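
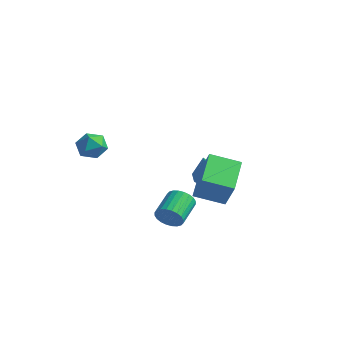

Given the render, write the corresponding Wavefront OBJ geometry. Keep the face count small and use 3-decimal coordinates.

v -1.966 -1.867 1.531
v -1.251 -1.56 1.529
v -1.689 -2.52 0.491
v -0.974 -2.213 0.489
v -1.179 -2.719 1.043
v -1.349 -2.316 1.686
v -1.591 -1.764 0.334
v -1.761 -1.361 0.977
v -1.019 -1.497 0.789
v -0.764 -2.087 1.227
v -2.176 -1.993 0.793
v -1.921 -2.583 1.231
v -0.106 4 -2.749
v 0.59 3.826 -2.967
v 0.206 3.32 -1.211
v 0.558 4.348 -2.73
v 0.137 4.666 -2.503
v -0.426 4.594 -2.42
v -0.802 4.174 -2.53
v -0.771 3.653 -2.767
v -0.35 3.335 -2.994
v 0.213 3.407 -3.077
v 1.787 0.888 -2.103
v 2.494 0.69 -0.772
v 0.864 2.411 -1.386
v 1.57 2.213 -0.055
v 2.91 1.787 -2.565
v 3.616 1.589 -1.234
v 1.986 3.31 -1.848
v 2.693 3.112 -0.517
v 2.472 -1.346 -2.261
v 2.674 -1.051 -2.839
v 2.251 0.182 -2.357
v 2.048 -0.114 -1.779
v 2.423 -1.114 -2.898
v 2 0.119 -2.416
v 2.179 -1.212 -2.861
v 1.756 0.021 -2.378
v 1.98 -1.331 -2.731
v 1.557 -0.098 -2.249
v 1.856 -1.452 -2.531
v 1.433 -0.219 -2.048
v 1.826 -1.557 -2.289
v 1.403 -0.324 -1.806
v 1.893 -1.63 -2.043
v 1.47 -0.397 -1.56
v 2.049 -1.66 -1.83
v 1.626 -0.427 -1.348
v 2.269 -1.642 -1.683
v 1.846 -0.409 -1.201
v 2.52 -1.579 -1.624
v 2.097 -0.346 -1.142
v 2.764 -1.481 -1.662
v 2.341 -0.248 -1.179
v 2.963 -1.362 -1.791
v 2.54 -0.129 -1.309
v 3.087 -1.241 -1.992
v 2.664 -0.008 -1.509
v 3.117 -1.136 -2.234
v 2.694 0.097 -1.751
v 3.05 -1.063 -2.48
v 2.627 0.17 -1.997
v 2.894 -1.033 -2.692
v 2.471 0.2 -2.21
f 1 12 6
f 1 6 2
f 1 2 8
f 1 8 11
f 1 11 12
f 2 6 10
f 6 12 5
f 12 11 3
f 11 8 7
f 8 2 9
f 4 10 5
f 4 5 3
f 4 3 7
f 4 7 9
f 4 9 10
f 5 10 6
f 3 5 12
f 7 3 11
f 9 7 8
f 10 9 2
f 14 13 16
f 14 16 15
f 16 13 17
f 16 17 15
f 17 13 18
f 17 18 15
f 18 13 19
f 18 19 15
f 19 13 20
f 19 20 15
f 20 13 21
f 20 21 15
f 21 13 22
f 21 22 15
f 22 13 14
f 22 14 15
f 24 26 23
f 27 24 23
f 23 26 25
f 25 27 23
f 24 30 26
f 28 24 27
f 28 30 24
f 26 30 25
f 29 27 25
f 25 30 29
f 29 28 27
f 30 28 29
f 32 31 35
f 32 35 33
f 33 35 36
f 33 36 34
f 35 31 37
f 35 37 36
f 36 37 38
f 36 38 34
f 37 31 39
f 37 39 38
f 38 39 40
f 38 40 34
f 39 31 41
f 39 41 40
f 40 41 42
f 40 42 34
f 41 31 43
f 41 43 42
f 42 43 44
f 42 44 34
f 43 31 45
f 43 45 44
f 44 45 46
f 44 46 34
f 45 31 47
f 45 47 46
f 46 47 48
f 46 48 34
f 47 31 49
f 47 49 48
f 48 49 50
f 48 50 34
f 49 31 51
f 49 51 50
f 50 51 52
f 50 52 34
f 51 31 53
f 51 53 52
f 52 53 54
f 52 54 34
f 53 31 55
f 53 55 54
f 54 55 56
f 54 56 34
f 55 31 57
f 55 57 56
f 56 57 58
f 56 58 34
f 57 31 59
f 57 59 58
f 58 59 60
f 58 60 34
f 59 31 61
f 59 61 60
f 60 61 62
f 60 62 34
f 61 31 63
f 61 63 62
f 62 63 64
f 62 64 34
f 63 31 32
f 63 32 64
f 64 32 33
f 64 33 34



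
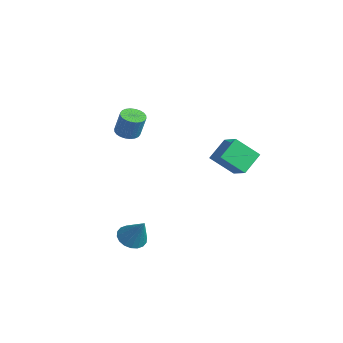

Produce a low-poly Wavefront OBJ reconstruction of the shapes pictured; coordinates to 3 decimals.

v -0.791 -1.192 2.476
v -0.137 -1.089 2.279
v 0.244 -0.925 3.626
v -0.409 -1.028 3.824
v -0.234 -0.838 2.275
v 0.148 -0.674 3.623
v -0.414 -0.64 2.303
v -0.033 -0.476 3.65
v -0.653 -0.527 2.356
v -0.271 -0.363 3.704
v -0.912 -0.514 2.428
v -0.531 -0.35 3.776
v -1.152 -0.605 2.507
v -0.771 -0.441 3.855
v -1.338 -0.786 2.582
v -0.957 -0.621 3.929
v -1.44 -1.028 2.64
v -1.059 -0.864 3.988
v -1.444 -1.295 2.674
v -1.063 -1.131 4.021
v -1.348 -1.546 2.677
v -0.966 -1.382 4.025
v -1.167 -1.744 2.65
v -0.786 -1.58 3.997
v -0.929 -1.857 2.596
v -0.547 -1.693 3.944
v -0.669 -1.87 2.524
v -0.288 -1.706 3.872
v -0.429 -1.779 2.445
v -0.048 -1.615 3.793
v -0.243 -1.599 2.371
v 0.138 -1.434 3.718
v -0.141 -1.356 2.312
v 0.24 -1.192 3.66
v 1.014 2.655 0.345
v 2.265 2.587 1.057
v 0.599 3.801 1.184
v 1.85 3.733 1.896
v 1.71 3.727 -0.776
v 2.961 3.659 -0.064
v 1.295 4.873 0.063
v 2.546 4.805 0.775
v 2.976 -2.943 -2.836
v 3.598 -2.641 -3.276
v 3.884 -2.697 -1.384
v 3.4 -2.344 -3.202
v 3.117 -2.166 -3.056
v 2.807 -2.141 -2.866
v 2.53 -2.275 -2.67
v 2.341 -2.542 -2.507
v 2.278 -2.888 -2.409
v 2.353 -3.244 -2.395
v 2.552 -3.542 -2.469
v 2.835 -3.72 -2.616
v 3.145 -3.745 -2.806
v 3.422 -3.611 -3.002
v 3.611 -3.344 -3.165
v 3.674 -2.998 -3.263
f 2 1 5
f 2 5 3
f 3 5 6
f 3 6 4
f 5 1 7
f 5 7 6
f 6 7 8
f 6 8 4
f 7 1 9
f 7 9 8
f 8 9 10
f 8 10 4
f 9 1 11
f 9 11 10
f 10 11 12
f 10 12 4
f 11 1 13
f 11 13 12
f 12 13 14
f 12 14 4
f 13 1 15
f 13 15 14
f 14 15 16
f 14 16 4
f 15 1 17
f 15 17 16
f 16 17 18
f 16 18 4
f 17 1 19
f 17 19 18
f 18 19 20
f 18 20 4
f 19 1 21
f 19 21 20
f 20 21 22
f 20 22 4
f 21 1 23
f 21 23 22
f 22 23 24
f 22 24 4
f 23 1 25
f 23 25 24
f 24 25 26
f 24 26 4
f 25 1 27
f 25 27 26
f 26 27 28
f 26 28 4
f 27 1 29
f 27 29 28
f 28 29 30
f 28 30 4
f 29 1 31
f 29 31 30
f 30 31 32
f 30 32 4
f 31 1 33
f 31 33 32
f 32 33 34
f 32 34 4
f 33 1 2
f 33 2 34
f 34 2 3
f 34 3 4
f 36 38 35
f 39 36 35
f 35 38 37
f 37 39 35
f 36 42 38
f 40 36 39
f 40 42 36
f 38 42 37
f 41 39 37
f 37 42 41
f 41 40 39
f 42 40 41
f 44 43 46
f 44 46 45
f 46 43 47
f 46 47 45
f 47 43 48
f 47 48 45
f 48 43 49
f 48 49 45
f 49 43 50
f 49 50 45
f 50 43 51
f 50 51 45
f 51 43 52
f 51 52 45
f 52 43 53
f 52 53 45
f 53 43 54
f 53 54 45
f 54 43 55
f 54 55 45
f 55 43 56
f 55 56 45
f 56 43 57
f 56 57 45
f 57 43 58
f 57 58 45
f 58 43 44
f 58 44 45



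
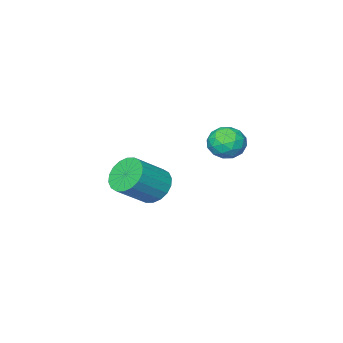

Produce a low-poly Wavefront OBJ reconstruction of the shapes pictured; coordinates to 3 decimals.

v -1.889 2.923 3.358
v -1.503 2.723 4.066
v -1.337 1.857 2.754
v -0.951 1.657 3.462
v -1.776 1.585 3.405
v -2.117 2.244 3.778
v -0.723 2.336 3.042
v -1.064 2.995 3.415
v -0.782 2.36 3.87
v -1.433 1.896 4.095
v -1.407 2.684 2.725
v -2.058 2.22 2.95
v -1.744 2.917 3.765
v -1.096 1.663 3.055
v -1.581 1.621 3.022
v -1.354 1.503 3.438
v -2.106 2.635 3.596
v -1.879 2.518 4.012
v -2.039 1.849 3.624
v -0.961 2.062 2.808
v -0.734 1.945 3.224
v -1.486 3.077 3.382
v -1.259 2.959 3.798
v -0.801 2.731 3.196
v -1.093 2.586 4.066
v -0.769 1.959 3.711
v -0.635 2.358 3.464
v -0.835 2.746 3.683
v -1.476 2.313 4.198
v -1.152 1.686 3.843
v -1.637 1.644 3.81
v -1.837 2.031 4.029
v -1.052 2.099 4.083
v -1.688 2.894 2.977
v -1.364 2.267 2.622
v -1.003 2.549 2.791
v -1.203 2.936 3.01
v -2.071 2.621 3.109
v -1.747 1.994 2.754
v -2.005 1.834 3.137
v -2.205 2.222 3.356
v -1.788 2.481 2.737
v -1.676 -2.515 -1.028
v -1.278 -3.145 -1.602
v 0.133 -3.254 -0.506
v -0.264 -2.625 0.068
v -1.135 -2.781 -1.75
v 0.276 -2.89 -0.654
v -1.099 -2.364 -1.755
v 0.312 -2.473 -0.659
v -1.177 -1.977 -1.616
v 0.234 -2.086 -0.52
v -1.354 -1.697 -1.36
v 0.057 -1.806 -0.265
v -1.594 -1.579 -1.039
v -0.183 -1.688 0.057
v -1.851 -1.646 -0.715
v -0.44 -1.756 0.38
v -2.073 -1.886 -0.454
v -0.662 -1.995 0.642
v -2.216 -2.25 -0.306
v -0.805 -2.359 0.79
v -2.252 -2.667 -0.301
v -0.841 -2.776 0.795
v -2.174 -3.054 -0.44
v -0.763 -3.163 0.656
v -1.997 -3.334 -0.695
v -0.586 -3.443 0.4
v -1.757 -3.452 -1.017
v -0.346 -3.561 0.079
v -1.5 -3.384 -1.34
v -0.089 -3.494 -0.245
f 1 38 17
f 38 12 41
f 17 41 6
f 38 41 17
f 1 17 13
f 17 6 18
f 13 18 2
f 17 18 13
f 1 13 22
f 13 2 23
f 22 23 8
f 13 23 22
f 1 22 34
f 22 8 37
f 34 37 11
f 22 37 34
f 1 34 38
f 34 11 42
f 38 42 12
f 34 42 38
f 2 18 29
f 18 6 32
f 29 32 10
f 18 32 29
f 6 41 19
f 41 12 40
f 19 40 5
f 41 40 19
f 12 42 39
f 42 11 35
f 39 35 3
f 42 35 39
f 11 37 36
f 37 8 24
f 36 24 7
f 37 24 36
f 8 23 28
f 23 2 25
f 28 25 9
f 23 25 28
f 4 30 16
f 30 10 31
f 16 31 5
f 30 31 16
f 4 16 14
f 16 5 15
f 14 15 3
f 16 15 14
f 4 14 21
f 14 3 20
f 21 20 7
f 14 20 21
f 4 21 26
f 21 7 27
f 26 27 9
f 21 27 26
f 4 26 30
f 26 9 33
f 30 33 10
f 26 33 30
f 5 31 19
f 31 10 32
f 19 32 6
f 31 32 19
f 3 15 39
f 15 5 40
f 39 40 12
f 15 40 39
f 7 20 36
f 20 3 35
f 36 35 11
f 20 35 36
f 9 27 28
f 27 7 24
f 28 24 8
f 27 24 28
f 10 33 29
f 33 9 25
f 29 25 2
f 33 25 29
f 44 43 47
f 44 47 45
f 45 47 48
f 45 48 46
f 47 43 49
f 47 49 48
f 48 49 50
f 48 50 46
f 49 43 51
f 49 51 50
f 50 51 52
f 50 52 46
f 51 43 53
f 51 53 52
f 52 53 54
f 52 54 46
f 53 43 55
f 53 55 54
f 54 55 56
f 54 56 46
f 55 43 57
f 55 57 56
f 56 57 58
f 56 58 46
f 57 43 59
f 57 59 58
f 58 59 60
f 58 60 46
f 59 43 61
f 59 61 60
f 60 61 62
f 60 62 46
f 61 43 63
f 61 63 62
f 62 63 64
f 62 64 46
f 63 43 65
f 63 65 64
f 64 65 66
f 64 66 46
f 65 43 67
f 65 67 66
f 66 67 68
f 66 68 46
f 67 43 69
f 67 69 68
f 68 69 70
f 68 70 46
f 69 43 71
f 69 71 70
f 70 71 72
f 70 72 46
f 71 43 44
f 71 44 72
f 72 44 45
f 72 45 46



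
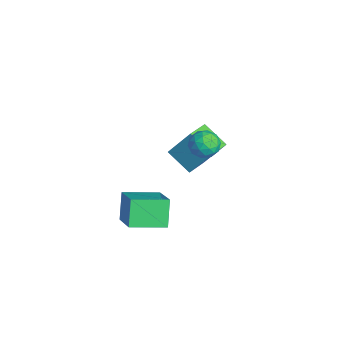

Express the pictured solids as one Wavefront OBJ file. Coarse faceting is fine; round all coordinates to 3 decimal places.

v 2.245 1.673 2.439
v 2.858 1.859 1.944
v 2.722 0.461 2.576
v 3.335 0.647 2.081
v 3.292 0.983 2.816
v 2.997 1.732 2.732
v 2.583 0.588 1.788
v 2.288 1.337 1.704
v 3.067 1.188 1.542
v 3.506 1.432 2.178
v 2.074 0.888 2.342
v 2.513 1.132 2.978
v 2.51 1.873 2.18
v 3.07 0.447 2.34
v 3.045 0.645 2.772
v 3.406 0.754 2.482
v 2.591 1.798 2.643
v 2.952 1.907 2.352
v 3.207 1.392 2.864
v 2.628 0.413 2.168
v 2.989 0.522 1.877
v 2.174 1.566 2.038
v 2.535 1.675 1.748
v 2.373 0.928 1.656
v 2.993 1.588 1.653
v 3.274 0.875 1.733
v 2.831 0.84 1.561
v 2.658 1.281 1.511
v 3.251 1.731 2.026
v 3.531 1.018 2.106
v 3.506 1.216 2.539
v 3.332 1.656 2.489
v 3.374 1.337 1.79
v 2.049 1.302 2.414
v 2.329 0.589 2.494
v 2.248 0.664 2.031
v 2.074 1.104 1.981
v 2.306 1.445 2.787
v 2.587 0.732 2.867
v 2.922 1.039 3.009
v 2.749 1.48 2.959
v 2.206 0.983 2.73
v -0.026 -2.217 -3.365
v 1.694 -2.141 -2.289
v 0.109 -0.334 -3.714
v 1.829 -0.258 -2.638
v 0.811 -2.522 -4.682
v 2.531 -2.446 -3.606
v 0.946 -0.639 -5.031
v 2.666 -0.563 -3.955
v -0.562 2.037 -2.486
v -1.652 1.227 -1.678
v -0.126 3.061 -0.872
v -1.216 2.251 -0.064
v 0.416 1.069 -2.136
v -0.674 0.259 -1.328
v 0.852 2.093 -0.522
v -0.238 1.283 0.286
f 1 38 17
f 38 12 41
f 17 41 6
f 38 41 17
f 1 17 13
f 17 6 18
f 13 18 2
f 17 18 13
f 1 13 22
f 13 2 23
f 22 23 8
f 13 23 22
f 1 22 34
f 22 8 37
f 34 37 11
f 22 37 34
f 1 34 38
f 34 11 42
f 38 42 12
f 34 42 38
f 2 18 29
f 18 6 32
f 29 32 10
f 18 32 29
f 6 41 19
f 41 12 40
f 19 40 5
f 41 40 19
f 12 42 39
f 42 11 35
f 39 35 3
f 42 35 39
f 11 37 36
f 37 8 24
f 36 24 7
f 37 24 36
f 8 23 28
f 23 2 25
f 28 25 9
f 23 25 28
f 4 30 16
f 30 10 31
f 16 31 5
f 30 31 16
f 4 16 14
f 16 5 15
f 14 15 3
f 16 15 14
f 4 14 21
f 14 3 20
f 21 20 7
f 14 20 21
f 4 21 26
f 21 7 27
f 26 27 9
f 21 27 26
f 4 26 30
f 26 9 33
f 30 33 10
f 26 33 30
f 5 31 19
f 31 10 32
f 19 32 6
f 31 32 19
f 3 15 39
f 15 5 40
f 39 40 12
f 15 40 39
f 7 20 36
f 20 3 35
f 36 35 11
f 20 35 36
f 9 27 28
f 27 7 24
f 28 24 8
f 27 24 28
f 10 33 29
f 33 9 25
f 29 25 2
f 33 25 29
f 44 46 43
f 47 44 43
f 43 46 45
f 45 47 43
f 44 50 46
f 48 44 47
f 48 50 44
f 46 50 45
f 49 47 45
f 45 50 49
f 49 48 47
f 50 48 49
f 52 54 51
f 55 52 51
f 51 54 53
f 53 55 51
f 52 58 54
f 56 52 55
f 56 58 52
f 54 58 53
f 57 55 53
f 53 58 57
f 57 56 55
f 58 56 57



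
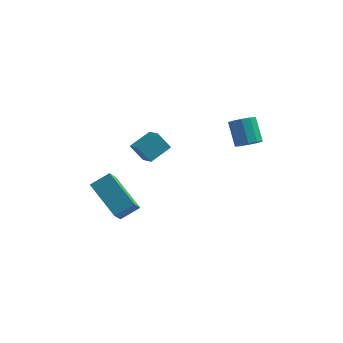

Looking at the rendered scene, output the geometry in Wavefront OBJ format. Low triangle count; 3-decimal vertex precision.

v -2.291 1.171 0.154
v -2.946 1.297 0.965
v -1.497 2.022 0.663
v -2.152 2.148 1.473
v -1.728 0.292 0.747
v -2.383 0.418 1.557
v -0.934 1.143 1.255
v -1.589 1.269 2.066
v -4.248 -0.382 -1.007
v -4.364 -1.147 -0.17
v -3.409 0.104 -0.447
v -3.525 -0.661 0.391
v -2.815 -1.699 -2.011
v -2.931 -2.464 -1.173
v -1.976 -1.213 -1.45
v -2.092 -1.978 -0.613
v 2.806 0.723 2.302
v 3.229 0.409 2.748
v 2.777 1.244 3.764
v 2.354 1.557 3.318
v 3.44 0.736 2.574
v 2.988 1.571 3.589
v 3.409 1.057 2.296
v 2.957 1.892 3.311
v 3.148 1.251 2.02
v 2.696 2.086 3.035
v 2.756 1.243 1.852
v 2.304 2.078 2.867
v 2.383 1.036 1.856
v 1.931 1.871 2.872
v 2.172 0.709 2.031
v 1.72 1.544 3.046
v 2.203 0.388 2.309
v 1.751 1.223 3.324
v 2.464 0.194 2.585
v 2.012 1.029 3.6
v 2.856 0.202 2.753
v 2.404 1.037 3.768
f 2 4 1
f 5 2 1
f 1 4 3
f 3 5 1
f 2 8 4
f 6 2 5
f 6 8 2
f 4 8 3
f 7 5 3
f 3 8 7
f 7 6 5
f 8 6 7
f 10 12 9
f 13 10 9
f 9 12 11
f 11 13 9
f 10 16 12
f 14 10 13
f 14 16 10
f 12 16 11
f 15 13 11
f 11 16 15
f 15 14 13
f 16 14 15
f 18 17 21
f 18 21 19
f 19 21 22
f 19 22 20
f 21 17 23
f 21 23 22
f 22 23 24
f 22 24 20
f 23 17 25
f 23 25 24
f 24 25 26
f 24 26 20
f 25 17 27
f 25 27 26
f 26 27 28
f 26 28 20
f 27 17 29
f 27 29 28
f 28 29 30
f 28 30 20
f 29 17 31
f 29 31 30
f 30 31 32
f 30 32 20
f 31 17 33
f 31 33 32
f 32 33 34
f 32 34 20
f 33 17 35
f 33 35 34
f 34 35 36
f 34 36 20
f 35 17 37
f 35 37 36
f 36 37 38
f 36 38 20
f 37 17 18
f 37 18 38
f 38 18 19
f 38 19 20



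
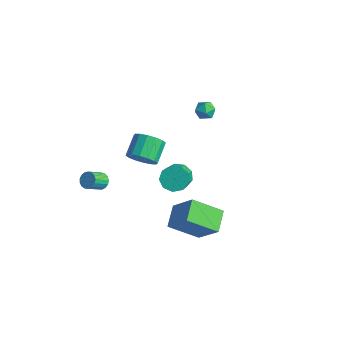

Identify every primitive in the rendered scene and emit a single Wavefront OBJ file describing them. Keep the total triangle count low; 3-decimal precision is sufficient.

v 1.325 -0.557 -0.54
v 1.646 -0.955 -1.182
v 2.676 -2.06 0.019
v 2.355 -1.663 0.66
v 1.966 -0.514 -1.05
v 2.996 -1.619 0.151
v 1.986 -0.093 -0.68
v 3.016 -1.198 0.521
v 1.697 0.111 -0.245
v 2.727 -0.994 0.956
v 1.234 0.002 0.052
v 2.264 -1.103 1.253
v 0.813 -0.369 0.072
v 1.843 -1.474 1.273
v 0.632 -0.828 -0.195
v 1.662 -1.933 1.006
v 0.775 -1.16 -0.624
v 1.806 -2.265 0.577
v 1.176 -1.21 -1.013
v 2.206 -2.316 0.188
v -3.93 -1.783 -4.037
v -3.369 -1.709 -3.968
v -3.329 -2.662 -3.273
v -3.89 -2.737 -3.343
v -3.48 -1.565 -3.764
v -3.439 -2.518 -3.07
v -3.694 -1.471 -3.623
v -3.653 -2.425 -2.928
v -3.962 -1.449 -3.577
v -3.921 -2.402 -2.882
v -4.223 -1.503 -3.636
v -4.182 -2.457 -2.941
v -4.416 -1.622 -3.787
v -4.376 -2.575 -3.093
v -4.499 -1.777 -3.996
v -4.458 -2.73 -3.301
v -4.451 -1.934 -4.214
v -4.41 -2.887 -3.519
v -4.284 -2.057 -4.391
v -4.243 -3.01 -3.697
v -4.036 -2.116 -4.488
v -3.995 -3.069 -3.793
v -3.764 -2.1 -4.481
v -3.723 -3.053 -3.787
v -3.53 -2.011 -4.373
v -3.489 -2.964 -3.678
v -3.387 -1.87 -4.188
v -3.347 -2.823 -3.493
v -1.32 3.587 1.282
v -1.009 3.759 1.854
v -0.691 2.701 1.206
v -0.38 2.873 1.778
v -1.022 2.672 1.791
v -1.411 3.219 1.838
v -0.289 3.241 1.222
v -0.678 3.788 1.269
v -0.372 3.545 1.817
v -0.825 3.193 2.168
v -0.875 3.267 0.892
v -1.328 2.915 1.243
v -0.299 -1.737 0.492
v 0.364 -1.839 1.107
v -0.199 -0.805 1.884
v -0.861 -0.703 1.268
v 0.529 -1.52 0.802
v -0.034 -0.486 1.579
v 0.472 -1.259 0.414
v -0.09 -0.226 1.191
v 0.209 -1.127 0.047
v -0.354 -0.093 0.823
v -0.19 -1.157 -0.201
v -0.753 -0.123 0.575
v -0.619 -1.343 -0.264
v -1.181 -0.309 0.513
v -0.961 -1.635 -0.124
v -1.524 -0.601 0.653
v -1.126 -1.954 0.181
v -1.689 -0.92 0.958
v -1.07 -2.214 0.569
v -1.632 -1.181 1.346
v -0.806 -2.347 0.937
v -1.369 -1.313 1.713
v -0.407 -2.317 1.185
v -0.97 -1.283 1.961
v 0.021 -2.131 1.247
v -0.541 -1.097 2.024
v 1.541 -1.079 -2.67
v 2.892 -0.873 -1.237
v 2.525 0.295 -3.795
v 3.875 0.501 -2.361
v 2.325 -2.121 -3.259
v 3.675 -1.915 -1.825
v 3.308 -0.747 -4.383
v 4.659 -0.541 -2.95
f 2 1 5
f 2 5 3
f 3 5 6
f 3 6 4
f 5 1 7
f 5 7 6
f 6 7 8
f 6 8 4
f 7 1 9
f 7 9 8
f 8 9 10
f 8 10 4
f 9 1 11
f 9 11 10
f 10 11 12
f 10 12 4
f 11 1 13
f 11 13 12
f 12 13 14
f 12 14 4
f 13 1 15
f 13 15 14
f 14 15 16
f 14 16 4
f 15 1 17
f 15 17 16
f 16 17 18
f 16 18 4
f 17 1 19
f 17 19 18
f 18 19 20
f 18 20 4
f 19 1 2
f 19 2 20
f 20 2 3
f 20 3 4
f 22 21 25
f 22 25 23
f 23 25 26
f 23 26 24
f 25 21 27
f 25 27 26
f 26 27 28
f 26 28 24
f 27 21 29
f 27 29 28
f 28 29 30
f 28 30 24
f 29 21 31
f 29 31 30
f 30 31 32
f 30 32 24
f 31 21 33
f 31 33 32
f 32 33 34
f 32 34 24
f 33 21 35
f 33 35 34
f 34 35 36
f 34 36 24
f 35 21 37
f 35 37 36
f 36 37 38
f 36 38 24
f 37 21 39
f 37 39 38
f 38 39 40
f 38 40 24
f 39 21 41
f 39 41 40
f 40 41 42
f 40 42 24
f 41 21 43
f 41 43 42
f 42 43 44
f 42 44 24
f 43 21 45
f 43 45 44
f 44 45 46
f 44 46 24
f 45 21 47
f 45 47 46
f 46 47 48
f 46 48 24
f 47 21 22
f 47 22 48
f 48 22 23
f 48 23 24
f 49 60 54
f 49 54 50
f 49 50 56
f 49 56 59
f 49 59 60
f 50 54 58
f 54 60 53
f 60 59 51
f 59 56 55
f 56 50 57
f 52 58 53
f 52 53 51
f 52 51 55
f 52 55 57
f 52 57 58
f 53 58 54
f 51 53 60
f 55 51 59
f 57 55 56
f 58 57 50
f 62 61 65
f 62 65 63
f 63 65 66
f 63 66 64
f 65 61 67
f 65 67 66
f 66 67 68
f 66 68 64
f 67 61 69
f 67 69 68
f 68 69 70
f 68 70 64
f 69 61 71
f 69 71 70
f 70 71 72
f 70 72 64
f 71 61 73
f 71 73 72
f 72 73 74
f 72 74 64
f 73 61 75
f 73 75 74
f 74 75 76
f 74 76 64
f 75 61 77
f 75 77 76
f 76 77 78
f 76 78 64
f 77 61 79
f 77 79 78
f 78 79 80
f 78 80 64
f 79 61 81
f 79 81 80
f 80 81 82
f 80 82 64
f 81 61 83
f 81 83 82
f 82 83 84
f 82 84 64
f 83 61 85
f 83 85 84
f 84 85 86
f 84 86 64
f 85 61 62
f 85 62 86
f 86 62 63
f 86 63 64
f 88 90 87
f 91 88 87
f 87 90 89
f 89 91 87
f 88 94 90
f 92 88 91
f 92 94 88
f 90 94 89
f 93 91 89
f 89 94 93
f 93 92 91
f 94 92 93



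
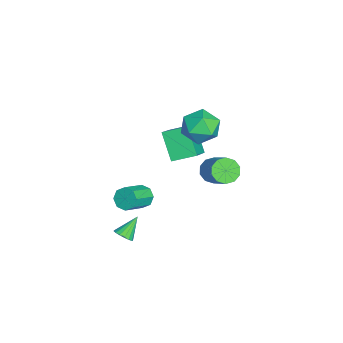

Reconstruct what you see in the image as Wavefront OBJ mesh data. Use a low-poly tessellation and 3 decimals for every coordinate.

v -1.852 0.544 2.057
v -0.797 0.856 1.607
v -1.023 -0.916 2.993
v 0.032 -0.604 2.543
v -0.5 0.091 3.346
v -1.013 0.994 2.767
v -0.807 -1.054 1.833
v -1.32 -0.151 1.254
v -0.151 -0.132 1.469
v 0.038 0.576 2.404
v -1.858 -0.636 2.196
v -1.669 0.072 3.131
v 2.368 0.732 1.516
v 2.666 1.172 0.932
v 3.969 1.788 2.059
v 3.672 1.348 2.644
v 2.334 1.441 1.169
v 3.638 2.056 2.296
v 2.015 1.439 1.538
v 3.319 2.054 2.666
v 1.831 1.167 1.9
v 3.135 1.782 3.027
v 1.852 0.729 2.115
v 3.156 1.344 3.242
v 2.071 0.292 2.101
v 3.374 0.908 3.228
v 2.402 0.024 1.864
v 3.706 0.639 2.991
v 2.721 0.026 1.494
v 4.025 0.641 2.622
v 2.905 0.298 1.133
v 4.209 0.913 2.26
v 2.884 0.736 0.918
v 4.188 1.351 2.045
v 3.231 -3.907 -3.262
v 3.727 -3.819 -2.956
v 2.509 -3.193 -2.298
v 3.715 -3.597 -3.13
v 3.591 -3.445 -3.334
v 3.385 -3.4 -3.521
v 3.144 -3.47 -3.65
v 2.922 -3.641 -3.689
v 2.771 -3.872 -3.631
v 2.726 -4.112 -3.488
v 2.796 -4.304 -3.294
v 2.965 -4.405 -3.092
v 3.196 -4.393 -2.929
v 3.434 -4.268 -2.843
v 3.626 -4.061 -2.852
v -0.992 -3.148 -3.75
v -0.556 -3.116 -4.347
v 0.629 -3.96 -3.526
v 0.192 -3.992 -2.93
v -0.482 -2.674 -4
v 0.703 -3.518 -3.179
v -0.707 -2.51 -3.507
v 0.478 -3.354 -2.686
v -1.099 -2.72 -3.156
v 0.086 -3.564 -2.336
v -1.429 -3.18 -3.154
v -0.244 -4.024 -2.333
v -1.503 -3.622 -3.501
v -0.318 -4.466 -2.68
v -1.278 -3.786 -3.994
v -0.093 -4.63 -3.173
v -0.886 -3.576 -4.344
v 0.299 -4.42 -3.524
v -3.446 -1.229 -2.534
v -4.595 -1.789 -1.061
v -3.497 0.157 -2.046
v -4.646 -0.403 -0.573
v -1.694 -1.597 -1.307
v -2.843 -2.157 0.166
v -1.745 -0.211 -0.819
v -2.894 -0.771 0.654
f 1 12 6
f 1 6 2
f 1 2 8
f 1 8 11
f 1 11 12
f 2 6 10
f 6 12 5
f 12 11 3
f 11 8 7
f 8 2 9
f 4 10 5
f 4 5 3
f 4 3 7
f 4 7 9
f 4 9 10
f 5 10 6
f 3 5 12
f 7 3 11
f 9 7 8
f 10 9 2
f 14 13 17
f 14 17 15
f 15 17 18
f 15 18 16
f 17 13 19
f 17 19 18
f 18 19 20
f 18 20 16
f 19 13 21
f 19 21 20
f 20 21 22
f 20 22 16
f 21 13 23
f 21 23 22
f 22 23 24
f 22 24 16
f 23 13 25
f 23 25 24
f 24 25 26
f 24 26 16
f 25 13 27
f 25 27 26
f 26 27 28
f 26 28 16
f 27 13 29
f 27 29 28
f 28 29 30
f 28 30 16
f 29 13 31
f 29 31 30
f 30 31 32
f 30 32 16
f 31 13 33
f 31 33 32
f 32 33 34
f 32 34 16
f 33 13 14
f 33 14 34
f 34 14 15
f 34 15 16
f 36 35 38
f 36 38 37
f 38 35 39
f 38 39 37
f 39 35 40
f 39 40 37
f 40 35 41
f 40 41 37
f 41 35 42
f 41 42 37
f 42 35 43
f 42 43 37
f 43 35 44
f 43 44 37
f 44 35 45
f 44 45 37
f 45 35 46
f 45 46 37
f 46 35 47
f 46 47 37
f 47 35 48
f 47 48 37
f 48 35 49
f 48 49 37
f 49 35 36
f 49 36 37
f 51 50 54
f 51 54 52
f 52 54 55
f 52 55 53
f 54 50 56
f 54 56 55
f 55 56 57
f 55 57 53
f 56 50 58
f 56 58 57
f 57 58 59
f 57 59 53
f 58 50 60
f 58 60 59
f 59 60 61
f 59 61 53
f 60 50 62
f 60 62 61
f 61 62 63
f 61 63 53
f 62 50 64
f 62 64 63
f 63 64 65
f 63 65 53
f 64 50 66
f 64 66 65
f 65 66 67
f 65 67 53
f 66 50 51
f 66 51 67
f 67 51 52
f 67 52 53
f 69 71 68
f 72 69 68
f 68 71 70
f 70 72 68
f 69 75 71
f 73 69 72
f 73 75 69
f 71 75 70
f 74 72 70
f 70 75 74
f 74 73 72
f 75 73 74



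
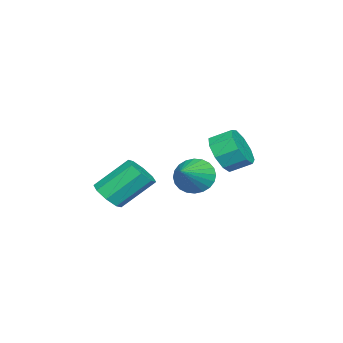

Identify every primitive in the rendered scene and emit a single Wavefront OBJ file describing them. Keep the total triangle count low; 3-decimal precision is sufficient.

v -0.973 2.61 0.94
v -0.284 2.385 1.658
v -0.519 3.325 2.178
v -1.207 3.55 1.46
v 0.018 2.745 1.143
v -0.217 3.685 1.662
v -0.144 3.042 0.532
v -0.378 3.982 1.052
v -0.693 3.136 0.113
v -0.928 4.077 0.632
v -1.373 2.985 0.08
v -1.608 3.926 0.6
v -1.866 2.658 0.45
v -2.101 3.598 0.97
v -1.941 2.308 1.05
v -2.175 3.249 1.569
v -1.563 2.099 1.598
v -1.797 3.04 2.117
v -0.908 2.13 1.838
v -1.143 3.07 2.358
v -0.775 -2.438 -2.142
v -0.272 -1.815 -2.454
v -1.022 -0.498 -1.029
v -1.525 -1.122 -0.718
v -0.861 -1.833 -2.747
v -1.611 -0.516 -1.322
v -1.4 -2.206 -2.686
v -2.15 -0.889 -1.261
v -1.573 -2.715 -2.306
v -2.322 -1.398 -0.881
v -1.278 -3.062 -1.831
v -2.028 -1.745 -0.406
v -0.689 -3.044 -1.538
v -1.439 -1.727 -0.113
v -0.15 -2.671 -1.599
v -0.9 -1.354 -0.174
v 0.022 -2.162 -1.979
v -0.727 -0.845 -0.554
v -2.254 1.005 -0.993
v -1.798 1.192 -1.839
v -0.666 0.955 -0.147
v -1.857 1.546 -1.707
v -1.977 1.817 -1.466
v -2.14 1.965 -1.152
v -2.319 1.966 -0.815
v -2.489 1.821 -0.504
v -2.623 1.552 -0.268
v -2.701 1.199 -0.142
v -2.711 0.817 -0.146
v -2.651 0.463 -0.279
v -2.531 0.192 -0.52
v -2.369 0.044 -0.833
v -2.189 0.043 -1.171
v -2.019 0.188 -1.481
v -1.885 0.457 -1.717
v -1.808 0.81 -1.843
f 2 1 5
f 2 5 3
f 3 5 6
f 3 6 4
f 5 1 7
f 5 7 6
f 6 7 8
f 6 8 4
f 7 1 9
f 7 9 8
f 8 9 10
f 8 10 4
f 9 1 11
f 9 11 10
f 10 11 12
f 10 12 4
f 11 1 13
f 11 13 12
f 12 13 14
f 12 14 4
f 13 1 15
f 13 15 14
f 14 15 16
f 14 16 4
f 15 1 17
f 15 17 16
f 16 17 18
f 16 18 4
f 17 1 19
f 17 19 18
f 18 19 20
f 18 20 4
f 19 1 2
f 19 2 20
f 20 2 3
f 20 3 4
f 22 21 25
f 22 25 23
f 23 25 26
f 23 26 24
f 25 21 27
f 25 27 26
f 26 27 28
f 26 28 24
f 27 21 29
f 27 29 28
f 28 29 30
f 28 30 24
f 29 21 31
f 29 31 30
f 30 31 32
f 30 32 24
f 31 21 33
f 31 33 32
f 32 33 34
f 32 34 24
f 33 21 35
f 33 35 34
f 34 35 36
f 34 36 24
f 35 21 37
f 35 37 36
f 36 37 38
f 36 38 24
f 37 21 22
f 37 22 38
f 38 22 23
f 38 23 24
f 40 39 42
f 40 42 41
f 42 39 43
f 42 43 41
f 43 39 44
f 43 44 41
f 44 39 45
f 44 45 41
f 45 39 46
f 45 46 41
f 46 39 47
f 46 47 41
f 47 39 48
f 47 48 41
f 48 39 49
f 48 49 41
f 49 39 50
f 49 50 41
f 50 39 51
f 50 51 41
f 51 39 52
f 51 52 41
f 52 39 53
f 52 53 41
f 53 39 54
f 53 54 41
f 54 39 55
f 54 55 41
f 55 39 56
f 55 56 41
f 56 39 40
f 56 40 41



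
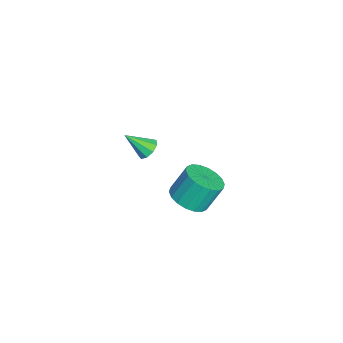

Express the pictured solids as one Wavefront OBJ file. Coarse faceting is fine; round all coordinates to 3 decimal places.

v -3.646 -1.145 -4.654
v -2.611 -0.887 -4.577
v -2.918 -0.077 -3.149
v -3.954 -0.335 -3.226
v -2.793 -0.522 -4.823
v -3.1 0.287 -3.395
v -3.144 -0.281 -5.036
v -3.451 0.529 -3.608
v -3.594 -0.21 -5.173
v -3.902 0.599 -3.745
v -4.055 -0.325 -5.207
v -4.363 0.485 -3.779
v -4.435 -0.602 -5.132
v -4.743 0.207 -3.704
v -4.659 -0.987 -4.962
v -4.966 -0.177 -3.534
v -4.682 -1.403 -4.731
v -4.989 -0.593 -3.303
v -4.5 -1.767 -4.485
v -4.807 -0.958 -3.057
v -4.149 -2.009 -4.272
v -4.456 -1.199 -2.844
v -3.698 -2.079 -4.135
v -4.006 -1.27 -2.707
v -3.237 -1.965 -4.101
v -3.545 -1.155 -2.673
v -2.857 -1.687 -4.176
v -3.165 -0.878 -2.748
v -2.634 -1.303 -4.346
v -2.941 -0.493 -2.918
v -1.39 -3.023 1.675
v -0.935 -3.324 1.379
v -1.43 -4.077 2.685
v -0.771 -3.057 1.665
v -0.896 -2.774 1.955
v -1.252 -2.608 2.114
v -1.672 -2.636 2.068
v -1.961 -2.845 1.838
v -1.982 -3.138 1.532
v -1.726 -3.377 1.293
v -1.312 -3.45 1.232
f 2 1 5
f 2 5 3
f 3 5 6
f 3 6 4
f 5 1 7
f 5 7 6
f 6 7 8
f 6 8 4
f 7 1 9
f 7 9 8
f 8 9 10
f 8 10 4
f 9 1 11
f 9 11 10
f 10 11 12
f 10 12 4
f 11 1 13
f 11 13 12
f 12 13 14
f 12 14 4
f 13 1 15
f 13 15 14
f 14 15 16
f 14 16 4
f 15 1 17
f 15 17 16
f 16 17 18
f 16 18 4
f 17 1 19
f 17 19 18
f 18 19 20
f 18 20 4
f 19 1 21
f 19 21 20
f 20 21 22
f 20 22 4
f 21 1 23
f 21 23 22
f 22 23 24
f 22 24 4
f 23 1 25
f 23 25 24
f 24 25 26
f 24 26 4
f 25 1 27
f 25 27 26
f 26 27 28
f 26 28 4
f 27 1 29
f 27 29 28
f 28 29 30
f 28 30 4
f 29 1 2
f 29 2 30
f 30 2 3
f 30 3 4
f 32 31 34
f 32 34 33
f 34 31 35
f 34 35 33
f 35 31 36
f 35 36 33
f 36 31 37
f 36 37 33
f 37 31 38
f 37 38 33
f 38 31 39
f 38 39 33
f 39 31 40
f 39 40 33
f 40 31 41
f 40 41 33
f 41 31 32
f 41 32 33



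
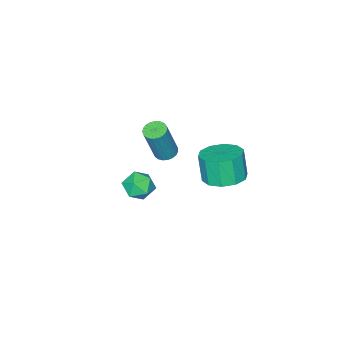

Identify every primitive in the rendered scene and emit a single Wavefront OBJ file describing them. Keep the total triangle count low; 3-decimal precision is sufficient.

v -3.578 -1.339 0.12
v -3.159 -1.093 -0.032
v -2.522 -1.075 1.747
v -2.942 -1.321 1.9
v -3.29 -0.932 0.013
v -2.653 -0.915 1.792
v -3.471 -0.842 0.077
v -2.834 -0.825 1.856
v -3.67 -0.838 0.148
v -3.034 -0.82 1.928
v -3.854 -0.92 0.215
v -3.217 -0.903 1.994
v -3.99 -1.075 0.265
v -3.353 -1.057 2.044
v -4.055 -1.275 0.29
v -3.418 -1.258 2.07
v -4.037 -1.487 0.286
v -3.401 -1.469 2.065
v -3.941 -1.672 0.253
v -3.304 -1.655 2.033
v -3.781 -1.8 0.197
v -3.144 -1.783 1.977
v -3.586 -1.849 0.128
v -2.95 -1.831 1.908
v -3.39 -1.809 0.058
v -2.754 -1.791 1.837
v -3.227 -1.688 -0.002
v -2.59 -1.67 1.777
v -3.124 -1.506 -0.041
v -2.488 -1.489 1.739
v -3.1 -1.296 -0.051
v -2.463 -1.278 1.728
v 0.268 1.715 2.82
v 0.713 2 2.354
v 0.327 0.72 2.266
v 0.772 1.005 1.8
v 0.979 0.897 2.465
v 0.943 1.512 2.807
v 0.097 1.208 1.813
v 0.061 1.823 2.155
v 0.608 1.687 1.732
v 1.153 1.495 2.135
v -0.113 1.225 2.485
v 0.432 1.033 2.888
v -1.607 3.787 3.008
v -0.74 3.794 3.088
v -0.847 3.48 4.272
v -1.713 3.473 4.192
v -0.922 4.287 3.202
v -1.028 3.973 4.387
v -1.365 4.589 3.243
v -1.471 4.275 4.427
v -1.9 4.585 3.193
v -2.007 4.27 4.378
v -2.323 4.276 3.073
v -2.43 3.961 4.257
v -2.473 3.78 2.928
v -2.58 3.466 4.112
v -2.292 3.287 2.813
v -2.398 2.973 3.998
v -1.849 2.985 2.773
v -1.955 2.671 3.957
v -1.313 2.99 2.822
v -1.42 2.675 4.007
v -0.89 3.299 2.943
v -0.997 2.984 4.127
f 2 1 5
f 2 5 3
f 3 5 6
f 3 6 4
f 5 1 7
f 5 7 6
f 6 7 8
f 6 8 4
f 7 1 9
f 7 9 8
f 8 9 10
f 8 10 4
f 9 1 11
f 9 11 10
f 10 11 12
f 10 12 4
f 11 1 13
f 11 13 12
f 12 13 14
f 12 14 4
f 13 1 15
f 13 15 14
f 14 15 16
f 14 16 4
f 15 1 17
f 15 17 16
f 16 17 18
f 16 18 4
f 17 1 19
f 17 19 18
f 18 19 20
f 18 20 4
f 19 1 21
f 19 21 20
f 20 21 22
f 20 22 4
f 21 1 23
f 21 23 22
f 22 23 24
f 22 24 4
f 23 1 25
f 23 25 24
f 24 25 26
f 24 26 4
f 25 1 27
f 25 27 26
f 26 27 28
f 26 28 4
f 27 1 29
f 27 29 28
f 28 29 30
f 28 30 4
f 29 1 31
f 29 31 30
f 30 31 32
f 30 32 4
f 31 1 2
f 31 2 32
f 32 2 3
f 32 3 4
f 33 44 38
f 33 38 34
f 33 34 40
f 33 40 43
f 33 43 44
f 34 38 42
f 38 44 37
f 44 43 35
f 43 40 39
f 40 34 41
f 36 42 37
f 36 37 35
f 36 35 39
f 36 39 41
f 36 41 42
f 37 42 38
f 35 37 44
f 39 35 43
f 41 39 40
f 42 41 34
f 46 45 49
f 46 49 47
f 47 49 50
f 47 50 48
f 49 45 51
f 49 51 50
f 50 51 52
f 50 52 48
f 51 45 53
f 51 53 52
f 52 53 54
f 52 54 48
f 53 45 55
f 53 55 54
f 54 55 56
f 54 56 48
f 55 45 57
f 55 57 56
f 56 57 58
f 56 58 48
f 57 45 59
f 57 59 58
f 58 59 60
f 58 60 48
f 59 45 61
f 59 61 60
f 60 61 62
f 60 62 48
f 61 45 63
f 61 63 62
f 62 63 64
f 62 64 48
f 63 45 65
f 63 65 64
f 64 65 66
f 64 66 48
f 65 45 46
f 65 46 66
f 66 46 47
f 66 47 48



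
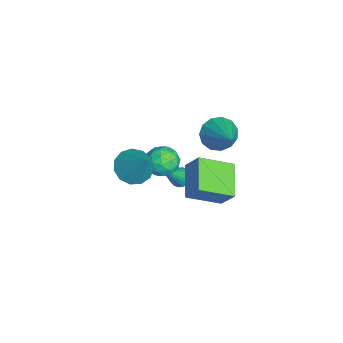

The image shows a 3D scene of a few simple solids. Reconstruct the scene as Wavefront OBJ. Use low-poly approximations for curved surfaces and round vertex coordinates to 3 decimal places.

v -4.519 -1.147 -2.821
v -4.059 -1.034 -3.06
v -3.461 -1.973 -1.179
v -4.102 -0.839 -2.934
v -4.228 -0.705 -2.785
v -4.411 -0.659 -2.644
v -4.615 -0.709 -2.538
v -4.8 -0.846 -2.487
v -4.93 -1.042 -2.503
v -4.978 -1.26 -2.581
v -4.935 -1.454 -2.707
v -4.81 -1.588 -2.856
v -4.627 -1.635 -2.997
v -4.422 -1.584 -3.103
v -4.237 -1.447 -3.154
v -4.107 -1.251 -3.138
v -1.993 0.412 2.926
v -1.52 0.503 2.214
v -0.387 0.888 4.054
v -1.713 0.937 2.305
v -1.995 1.206 2.594
v -2.277 1.222 2.988
v -2.468 0.981 3.363
v -2.509 0.559 3.598
v -2.386 0.091 3.621
v -2.138 -0.275 3.422
v -1.845 -0.423 3.066
v -1.598 -0.306 2.666
v -1.477 0.039 2.348
v -1.464 -1.306 1.474
v -0.692 -1.544 1.526
v -1.848 -2.436 2.014
v -1.076 -2.674 2.066
v -1.346 -2.069 2.532
v -1.109 -1.371 2.198
v -1.431 -2.609 1.342
v -1.194 -1.911 1.008
v -0.671 -2.349 1.445
v -0.619 -2.015 2.18
v -1.921 -1.965 1.36
v -1.869 -1.631 2.095
v -1.044 -1.326 1.452
v -1.496 -2.654 2.088
v -1.655 -2.299 2.361
v -1.201 -2.438 2.392
v -1.289 -1.224 1.848
v -0.836 -1.364 1.878
v -1.22 -1.672 2.47
v -1.704 -2.616 1.662
v -1.251 -2.756 1.692
v -1.339 -1.542 1.148
v -0.885 -1.681 1.179
v -1.32 -2.308 1.07
v -0.578 -1.939 1.435
v -0.804 -2.603 1.753
v -1.013 -2.565 1.327
v -0.873 -2.154 1.131
v -0.548 -1.742 1.868
v -0.773 -2.406 2.185
v -0.932 -2.051 2.459
v -0.793 -1.641 2.263
v -0.535 -2.216 1.82
v -1.767 -1.574 1.355
v -1.992 -2.238 1.672
v -1.747 -2.339 1.277
v -1.608 -1.929 1.081
v -1.736 -1.377 1.787
v -1.962 -2.041 2.105
v -1.667 -1.826 2.409
v -1.527 -1.415 2.213
v -2.005 -1.764 1.72
v -0.05 -1.042 0.454
v -1.636 -1.009 1.093
v -0.335 0.494 -0.334
v -1.921 0.528 0.305
v 0.341 -0.488 1.395
v -1.245 -0.454 2.034
v 0.056 1.049 0.607
v -1.53 1.082 1.246
v -0.246 -3.184 2.47
v 0.394 -3.769 2.269
v 0.706 -2.616 3.85
v 0.504 -3.347 2.02
v 0.376 -2.874 1.914
v 0.05 -2.5 1.984
v -0.37 -2.342 2.209
v -0.75 -2.452 2.517
v -0.971 -2.794 2.81
v -0.961 -3.26 2.995
v -0.724 -3.702 3.013
v -0.336 -3.979 2.859
v 0.081 -4.004 2.582
f 2 1 4
f 2 4 3
f 4 1 5
f 4 5 3
f 5 1 6
f 5 6 3
f 6 1 7
f 6 7 3
f 7 1 8
f 7 8 3
f 8 1 9
f 8 9 3
f 9 1 10
f 9 10 3
f 10 1 11
f 10 11 3
f 11 1 12
f 11 12 3
f 12 1 13
f 12 13 3
f 13 1 14
f 13 14 3
f 14 1 15
f 14 15 3
f 15 1 16
f 15 16 3
f 16 1 2
f 16 2 3
f 18 17 20
f 18 20 19
f 20 17 21
f 20 21 19
f 21 17 22
f 21 22 19
f 22 17 23
f 22 23 19
f 23 17 24
f 23 24 19
f 24 17 25
f 24 25 19
f 25 17 26
f 25 26 19
f 26 17 27
f 26 27 19
f 27 17 28
f 27 28 19
f 28 17 29
f 28 29 19
f 29 17 18
f 29 18 19
f 30 67 46
f 67 41 70
f 46 70 35
f 67 70 46
f 30 46 42
f 46 35 47
f 42 47 31
f 46 47 42
f 30 42 51
f 42 31 52
f 51 52 37
f 42 52 51
f 30 51 63
f 51 37 66
f 63 66 40
f 51 66 63
f 30 63 67
f 63 40 71
f 67 71 41
f 63 71 67
f 31 47 58
f 47 35 61
f 58 61 39
f 47 61 58
f 35 70 48
f 70 41 69
f 48 69 34
f 70 69 48
f 41 71 68
f 71 40 64
f 68 64 32
f 71 64 68
f 40 66 65
f 66 37 53
f 65 53 36
f 66 53 65
f 37 52 57
f 52 31 54
f 57 54 38
f 52 54 57
f 33 59 45
f 59 39 60
f 45 60 34
f 59 60 45
f 33 45 43
f 45 34 44
f 43 44 32
f 45 44 43
f 33 43 50
f 43 32 49
f 50 49 36
f 43 49 50
f 33 50 55
f 50 36 56
f 55 56 38
f 50 56 55
f 33 55 59
f 55 38 62
f 59 62 39
f 55 62 59
f 34 60 48
f 60 39 61
f 48 61 35
f 60 61 48
f 32 44 68
f 44 34 69
f 68 69 41
f 44 69 68
f 36 49 65
f 49 32 64
f 65 64 40
f 49 64 65
f 38 56 57
f 56 36 53
f 57 53 37
f 56 53 57
f 39 62 58
f 62 38 54
f 58 54 31
f 62 54 58
f 73 75 72
f 76 73 72
f 72 75 74
f 74 76 72
f 73 79 75
f 77 73 76
f 77 79 73
f 75 79 74
f 78 76 74
f 74 79 78
f 78 77 76
f 79 77 78
f 81 80 83
f 81 83 82
f 83 80 84
f 83 84 82
f 84 80 85
f 84 85 82
f 85 80 86
f 85 86 82
f 86 80 87
f 86 87 82
f 87 80 88
f 87 88 82
f 88 80 89
f 88 89 82
f 89 80 90
f 89 90 82
f 90 80 91
f 90 91 82
f 91 80 92
f 91 92 82
f 92 80 81
f 92 81 82



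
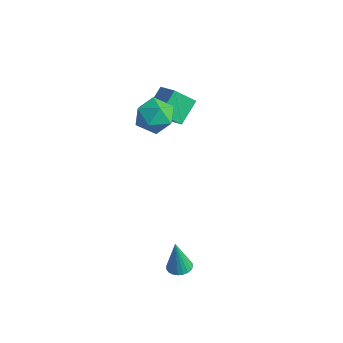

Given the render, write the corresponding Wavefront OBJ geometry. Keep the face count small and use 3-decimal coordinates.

v 2.887 -1.67 -4.559
v 3.496 -1.924 -4.546
v 2.773 -1.85 -2.681
v 3.546 -1.673 -4.519
v 3.495 -1.421 -4.498
v 3.352 -1.208 -4.487
v 3.138 -1.064 -4.486
v 2.886 -1.013 -4.496
v 2.634 -1.062 -4.516
v 2.42 -1.204 -4.543
v 2.278 -1.416 -4.572
v 2.228 -1.668 -4.599
v 2.279 -1.919 -4.62
v 2.422 -2.133 -4.631
v 2.636 -2.276 -4.632
v 2.888 -2.327 -4.622
v 3.14 -2.278 -4.602
v 3.353 -2.137 -4.575
v -4.053 1.608 1.053
v -4.413 2.817 2.037
v -3.466 2.532 0.132
v -3.825 3.741 1.117
v -2.675 1.439 1.763
v -3.034 2.648 2.748
v -2.087 2.363 0.843
v -2.447 3.572 1.827
v -1.493 1.256 2.037
v -0.787 0.682 2.733
v -2.933 0.298 2.707
v -2.227 -0.276 3.403
v -2.428 0.838 3.583
v -1.538 1.43 3.169
v -2.182 -0.45 2.271
v -1.292 0.142 1.857
v -1.213 -0.373 2.878
v -1.365 0.423 3.689
v -2.355 0.557 1.751
v -2.507 1.353 2.562
f 2 1 4
f 2 4 3
f 4 1 5
f 4 5 3
f 5 1 6
f 5 6 3
f 6 1 7
f 6 7 3
f 7 1 8
f 7 8 3
f 8 1 9
f 8 9 3
f 9 1 10
f 9 10 3
f 10 1 11
f 10 11 3
f 11 1 12
f 11 12 3
f 12 1 13
f 12 13 3
f 13 1 14
f 13 14 3
f 14 1 15
f 14 15 3
f 15 1 16
f 15 16 3
f 16 1 17
f 16 17 3
f 17 1 18
f 17 18 3
f 18 1 2
f 18 2 3
f 20 22 19
f 23 20 19
f 19 22 21
f 21 23 19
f 20 26 22
f 24 20 23
f 24 26 20
f 22 26 21
f 25 23 21
f 21 26 25
f 25 24 23
f 26 24 25
f 27 38 32
f 27 32 28
f 27 28 34
f 27 34 37
f 27 37 38
f 28 32 36
f 32 38 31
f 38 37 29
f 37 34 33
f 34 28 35
f 30 36 31
f 30 31 29
f 30 29 33
f 30 33 35
f 30 35 36
f 31 36 32
f 29 31 38
f 33 29 37
f 35 33 34
f 36 35 28



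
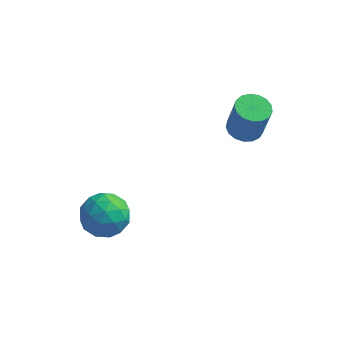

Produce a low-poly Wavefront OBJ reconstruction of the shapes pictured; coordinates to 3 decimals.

v 3.633 1.641 2.106
v 4.373 1.716 1.947
v 4.746 1.534 3.595
v 4.007 1.459 3.754
v 4.262 2.057 2.009
v 4.635 1.875 3.658
v 4.008 2.302 2.094
v 4.381 2.12 3.742
v 3.667 2.396 2.181
v 4.041 2.214 3.83
v 3.319 2.317 2.252
v 3.692 2.135 3.9
v 3.043 2.084 2.288
v 3.416 1.902 3.937
v 2.902 1.748 2.283
v 3.275 1.566 3.932
v 2.929 1.388 2.237
v 3.302 1.206 3.886
v 3.117 1.086 2.162
v 3.49 0.904 3.81
v 3.423 0.911 2.073
v 3.796 0.729 3.721
v 3.778 0.904 1.992
v 4.151 0.722 3.64
v 4.099 1.065 1.937
v 4.472 0.883 3.585
v 4.314 1.358 1.92
v 4.687 1.176 3.569
v -1.752 -2.693 -0.418
v -1.238 -2.213 0.392
v -0.382 -3.727 -0.672
v 0.132 -3.247 0.138
v -0.72 -3.868 0.335
v -1.567 -3.229 0.493
v -0.053 -2.711 -0.773
v -0.9 -2.072 -0.615
v -0.188 -2.224 0.173
v -0.601 -2.939 0.858
v -1.019 -3.001 -1.138
v -1.432 -3.716 -0.453
v -1.615 -2.362 0.01
v -0.005 -3.578 -0.29
v -0.506 -3.943 -0.173
v -0.204 -3.661 0.303
v -1.808 -2.959 0.069
v -1.507 -2.677 0.545
v -1.202 -3.65 0.512
v -0.113 -3.263 -0.825
v 0.188 -2.981 -0.349
v -1.416 -2.279 -0.583
v -1.114 -1.997 -0.107
v -0.418 -2.29 -0.792
v -0.696 -2.086 0.357
v 0.109 -2.694 0.207
v 0 -2.38 -0.328
v -0.497 -2.004 -0.236
v -0.939 -2.507 0.759
v -0.134 -3.115 0.61
v -0.634 -3.479 0.726
v -1.132 -3.104 0.819
v -0.322 -2.513 0.63
v -1.486 -2.825 -0.89
v -0.681 -3.433 -1.039
v -0.488 -2.836 -1.099
v -0.986 -2.461 -1.006
v -1.729 -3.246 -0.487
v -0.924 -3.854 -0.637
v -1.123 -3.936 -0.044
v -1.62 -3.56 0.048
v -1.298 -3.427 -0.91
f 2 1 5
f 2 5 3
f 3 5 6
f 3 6 4
f 5 1 7
f 5 7 6
f 6 7 8
f 6 8 4
f 7 1 9
f 7 9 8
f 8 9 10
f 8 10 4
f 9 1 11
f 9 11 10
f 10 11 12
f 10 12 4
f 11 1 13
f 11 13 12
f 12 13 14
f 12 14 4
f 13 1 15
f 13 15 14
f 14 15 16
f 14 16 4
f 15 1 17
f 15 17 16
f 16 17 18
f 16 18 4
f 17 1 19
f 17 19 18
f 18 19 20
f 18 20 4
f 19 1 21
f 19 21 20
f 20 21 22
f 20 22 4
f 21 1 23
f 21 23 22
f 22 23 24
f 22 24 4
f 23 1 25
f 23 25 24
f 24 25 26
f 24 26 4
f 25 1 27
f 25 27 26
f 26 27 28
f 26 28 4
f 27 1 2
f 27 2 28
f 28 2 3
f 28 3 4
f 29 66 45
f 66 40 69
f 45 69 34
f 66 69 45
f 29 45 41
f 45 34 46
f 41 46 30
f 45 46 41
f 29 41 50
f 41 30 51
f 50 51 36
f 41 51 50
f 29 50 62
f 50 36 65
f 62 65 39
f 50 65 62
f 29 62 66
f 62 39 70
f 66 70 40
f 62 70 66
f 30 46 57
f 46 34 60
f 57 60 38
f 46 60 57
f 34 69 47
f 69 40 68
f 47 68 33
f 69 68 47
f 40 70 67
f 70 39 63
f 67 63 31
f 70 63 67
f 39 65 64
f 65 36 52
f 64 52 35
f 65 52 64
f 36 51 56
f 51 30 53
f 56 53 37
f 51 53 56
f 32 58 44
f 58 38 59
f 44 59 33
f 58 59 44
f 32 44 42
f 44 33 43
f 42 43 31
f 44 43 42
f 32 42 49
f 42 31 48
f 49 48 35
f 42 48 49
f 32 49 54
f 49 35 55
f 54 55 37
f 49 55 54
f 32 54 58
f 54 37 61
f 58 61 38
f 54 61 58
f 33 59 47
f 59 38 60
f 47 60 34
f 59 60 47
f 31 43 67
f 43 33 68
f 67 68 40
f 43 68 67
f 35 48 64
f 48 31 63
f 64 63 39
f 48 63 64
f 37 55 56
f 55 35 52
f 56 52 36
f 55 52 56
f 38 61 57
f 61 37 53
f 57 53 30
f 61 53 57



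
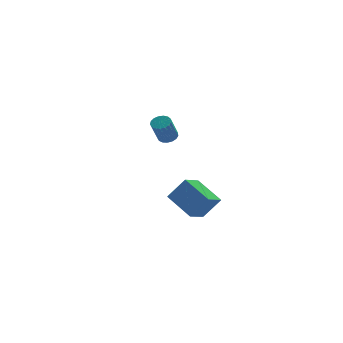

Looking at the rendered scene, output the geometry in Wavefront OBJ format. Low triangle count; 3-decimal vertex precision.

v -3.923 -3.988 -2.84
v -3.045 -4.184 -1.677
v -4.671 -2.54 -2.031
v -3.794 -2.735 -0.868
v -2.986 -3.185 -3.412
v -2.109 -3.38 -2.249
v -3.735 -1.736 -2.603
v -2.857 -1.932 -1.44
v -2.691 3.928 -0.866
v -2.401 4.354 -0.599
v -2.94 3.898 0.713
v -3.229 3.472 0.446
v -2.647 4.469 -0.66
v -3.185 4.012 0.652
v -2.903 4.459 -0.768
v -3.441 4.003 0.544
v -3.11 4.328 -0.899
v -3.648 3.872 0.414
v -3.221 4.106 -1.022
v -3.759 3.649 0.291
v -3.211 3.842 -1.109
v -3.749 3.386 0.203
v -3.081 3.599 -1.141
v -3.619 3.142 0.172
v -2.863 3.43 -1.11
v -3.401 2.974 0.203
v -2.605 3.376 -1.023
v -3.143 2.92 0.29
v -2.366 3.449 -0.9
v -2.905 2.992 0.413
v -2.202 3.631 -0.769
v -2.741 3.174 0.543
v -2.15 3.881 -0.661
v -2.689 3.425 0.651
v -2.222 4.142 -0.6
v -2.76 3.686 0.713
f 2 4 1
f 5 2 1
f 1 4 3
f 3 5 1
f 2 8 4
f 6 2 5
f 6 8 2
f 4 8 3
f 7 5 3
f 3 8 7
f 7 6 5
f 8 6 7
f 10 9 13
f 10 13 11
f 11 13 14
f 11 14 12
f 13 9 15
f 13 15 14
f 14 15 16
f 14 16 12
f 15 9 17
f 15 17 16
f 16 17 18
f 16 18 12
f 17 9 19
f 17 19 18
f 18 19 20
f 18 20 12
f 19 9 21
f 19 21 20
f 20 21 22
f 20 22 12
f 21 9 23
f 21 23 22
f 22 23 24
f 22 24 12
f 23 9 25
f 23 25 24
f 24 25 26
f 24 26 12
f 25 9 27
f 25 27 26
f 26 27 28
f 26 28 12
f 27 9 29
f 27 29 28
f 28 29 30
f 28 30 12
f 29 9 31
f 29 31 30
f 30 31 32
f 30 32 12
f 31 9 33
f 31 33 32
f 32 33 34
f 32 34 12
f 33 9 35
f 33 35 34
f 34 35 36
f 34 36 12
f 35 9 10
f 35 10 36
f 36 10 11
f 36 11 12



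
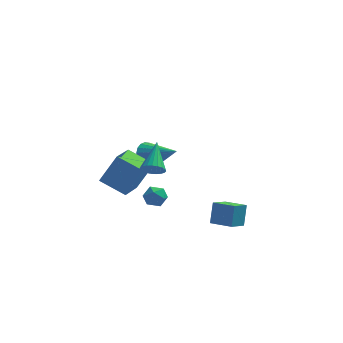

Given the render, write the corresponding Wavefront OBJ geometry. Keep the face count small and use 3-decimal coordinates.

v -5.103 -2.557 0.961
v -4.142 -2.412 2.8
v -4.68 -0.927 0.611
v -3.72 -0.781 2.451
v -3.62 -3.099 0.229
v -2.66 -2.953 2.069
v -3.198 -1.468 -0.12
v -2.237 -1.323 1.719
v -2.888 0.354 -1.68
v -2.194 0.604 -1.433
v -2.446 -0.824 -1.727
v -1.752 -0.574 -1.48
v -2.363 -0.565 -0.998
v -2.636 0.163 -0.969
v -2.004 -0.383 -2.191
v -2.277 0.345 -2.162
v -1.648 0.149 -1.749
v -1.869 0.036 -1.012
v -2.771 -0.256 -2.148
v -2.992 -0.369 -1.411
v -1.974 -4.746 3.198
v -1.281 -4.71 3.112
v -1.906 -3.154 4.422
v -1.377 -4.54 2.896
v -1.577 -4.406 2.733
v -1.846 -4.33 2.65
v -2.136 -4.327 2.661
v -2.399 -4.396 2.766
v -2.589 -4.525 2.945
v -2.672 -4.693 3.168
v -2.634 -4.87 3.396
v -2.483 -5.026 3.59
v -2.243 -5.133 3.716
v -1.957 -5.173 3.752
v -1.674 -5.14 3.693
v -1.443 -5.038 3.548
v -1.304 -4.886 3.342
v -3.05 3.129 -0.146
v -2.546 3.207 -0.983
v -1.33 2.211 0.806
v -2.459 3.56 -0.798
v -2.475 3.838 -0.501
v -2.59 3.994 -0.143
v -2.785 4.001 0.215
v -3.026 3.856 0.51
v -3.27 3.586 0.692
v -3.477 3.237 0.729
v -3.61 2.869 0.615
v -3.646 2.546 0.369
v -3.579 2.324 0.034
v -3.421 2.241 -0.332
v -3.198 2.312 -0.666
v -2.95 2.523 -0.91
v -2.719 2.84 -1.022
v 2.143 -4.113 -1.333
v 2.25 -3.566 -0.06
v 0.957 -3.433 -1.525
v 1.065 -2.886 -0.252
v 2.755 -3.174 -1.788
v 2.863 -2.627 -0.515
v 1.57 -2.494 -1.98
v 1.677 -1.947 -0.707
f 2 4 1
f 5 2 1
f 1 4 3
f 3 5 1
f 2 8 4
f 6 2 5
f 6 8 2
f 4 8 3
f 7 5 3
f 3 8 7
f 7 6 5
f 8 6 7
f 9 20 14
f 9 14 10
f 9 10 16
f 9 16 19
f 9 19 20
f 10 14 18
f 14 20 13
f 20 19 11
f 19 16 15
f 16 10 17
f 12 18 13
f 12 13 11
f 12 11 15
f 12 15 17
f 12 17 18
f 13 18 14
f 11 13 20
f 15 11 19
f 17 15 16
f 18 17 10
f 22 21 24
f 22 24 23
f 24 21 25
f 24 25 23
f 25 21 26
f 25 26 23
f 26 21 27
f 26 27 23
f 27 21 28
f 27 28 23
f 28 21 29
f 28 29 23
f 29 21 30
f 29 30 23
f 30 21 31
f 30 31 23
f 31 21 32
f 31 32 23
f 32 21 33
f 32 33 23
f 33 21 34
f 33 34 23
f 34 21 35
f 34 35 23
f 35 21 36
f 35 36 23
f 36 21 37
f 36 37 23
f 37 21 22
f 37 22 23
f 39 38 41
f 39 41 40
f 41 38 42
f 41 42 40
f 42 38 43
f 42 43 40
f 43 38 44
f 43 44 40
f 44 38 45
f 44 45 40
f 45 38 46
f 45 46 40
f 46 38 47
f 46 47 40
f 47 38 48
f 47 48 40
f 48 38 49
f 48 49 40
f 49 38 50
f 49 50 40
f 50 38 51
f 50 51 40
f 51 38 52
f 51 52 40
f 52 38 53
f 52 53 40
f 53 38 54
f 53 54 40
f 54 38 39
f 54 39 40
f 56 58 55
f 59 56 55
f 55 58 57
f 57 59 55
f 56 62 58
f 60 56 59
f 60 62 56
f 58 62 57
f 61 59 57
f 57 62 61
f 61 60 59
f 62 60 61



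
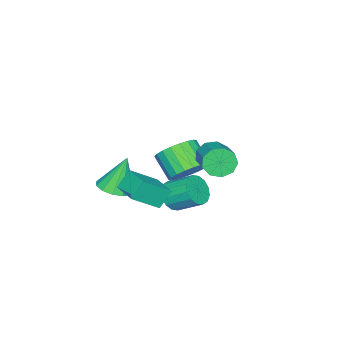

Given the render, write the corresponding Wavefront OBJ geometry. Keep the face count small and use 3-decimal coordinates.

v -0.833 1.808 -1.033
v -0.367 1.628 -1.592
v 0.739 2.673 -1.007
v 0.273 2.852 -0.447
v -0.665 2.022 -1.732
v 0.441 3.066 -1.146
v -1.041 2.315 -1.544
v 0.064 3.36 -0.959
v -1.321 2.371 -1.117
v -0.215 3.416 -0.532
v -1.371 2.164 -0.651
v -0.266 3.208 -0.065
v -1.17 1.789 -0.363
v -0.064 2.834 0.222
v -0.811 1.424 -0.389
v 0.294 2.468 0.197
v -0.462 1.238 -0.716
v 0.643 2.282 -0.13
v -0.287 1.318 -1.191
v 0.819 2.363 -0.605
v 0.104 -2.545 -4.156
v 0.918 -2.6 -3.917
v -0.384 -2.215 -2.424
v 0.84 -2.14 -4.026
v 0.529 -1.809 -4.176
v 0.083 -1.711 -4.321
v -0.356 -1.878 -4.413
v -0.65 -2.256 -4.423
v -0.703 -2.726 -4.349
v -0.501 -3.139 -4.214
v -0.106 -3.362 -4.06
v 0.355 -3.326 -3.937
v 0.737 -3.042 -3.883
v 0.298 0.575 -3.349
v 0.549 0.994 -3.945
v 0.372 2.123 -3.227
v 0.122 1.705 -2.631
v 0.155 0.965 -3.997
v -0.022 2.095 -3.279
v -0.201 0.832 -3.876
v -0.377 1.962 -3.158
v -0.423 0.631 -3.614
v -0.599 1.76 -2.895
v -0.451 0.414 -3.28
v -0.628 1.543 -2.562
v -0.279 0.241 -2.965
v -0.456 1.37 -2.247
v 0.048 0.157 -2.753
v -0.129 1.286 -2.035
v 0.442 0.185 -2.701
v 0.265 1.315 -1.983
v 0.797 0.318 -2.822
v 0.621 1.448 -2.104
v 1.019 0.52 -3.085
v 0.843 1.649 -2.366
v 1.048 0.737 -3.418
v 0.871 1.866 -2.7
v 0.876 0.91 -3.733
v 0.699 2.039 -3.015
v 0.506 -0.063 -2.463
v 1.542 -0.73 -1.555
v 1.154 1.114 -2.337
v 2.19 0.447 -1.43
v 1.07 -0.287 -3.27
v 2.106 -0.954 -2.363
v 1.718 0.89 -3.145
v 2.754 0.223 -2.237
v -2.904 -0.705 -4.169
v -2.385 -1.398 -4.709
v -2.777 -2.407 -3.791
v -3.296 -1.715 -3.251
v -2.092 -1.262 -4.435
v -2.484 -2.272 -3.516
v -1.939 -1.03 -4.114
v -2.331 -2.04 -3.196
v -1.952 -0.742 -3.803
v -2.345 -1.752 -2.885
v -2.131 -0.448 -3.556
v -2.523 -1.457 -2.637
v -2.443 -0.198 -3.414
v -2.835 -1.207 -2.496
v -2.835 -0.035 -3.403
v -3.227 -1.045 -2.485
v -3.238 0.011 -3.524
v -3.63 -0.999 -2.606
v -3.584 -0.066 -3.757
v -3.976 -1.076 -2.839
v -3.813 -0.254 -4.061
v -4.205 -1.264 -3.143
v -3.884 -0.52 -4.384
v -4.276 -1.53 -3.466
v -3.785 -0.818 -4.67
v -4.178 -1.828 -3.751
v -3.535 -1.096 -4.869
v -3.927 -2.106 -3.95
v -3.175 -1.307 -4.947
v -3.567 -2.317 -4.028
v -2.768 -1.414 -4.89
v -3.161 -2.423 -3.972
f 2 1 5
f 2 5 3
f 3 5 6
f 3 6 4
f 5 1 7
f 5 7 6
f 6 7 8
f 6 8 4
f 7 1 9
f 7 9 8
f 8 9 10
f 8 10 4
f 9 1 11
f 9 11 10
f 10 11 12
f 10 12 4
f 11 1 13
f 11 13 12
f 12 13 14
f 12 14 4
f 13 1 15
f 13 15 14
f 14 15 16
f 14 16 4
f 15 1 17
f 15 17 16
f 16 17 18
f 16 18 4
f 17 1 19
f 17 19 18
f 18 19 20
f 18 20 4
f 19 1 2
f 19 2 20
f 20 2 3
f 20 3 4
f 22 21 24
f 22 24 23
f 24 21 25
f 24 25 23
f 25 21 26
f 25 26 23
f 26 21 27
f 26 27 23
f 27 21 28
f 27 28 23
f 28 21 29
f 28 29 23
f 29 21 30
f 29 30 23
f 30 21 31
f 30 31 23
f 31 21 32
f 31 32 23
f 32 21 33
f 32 33 23
f 33 21 22
f 33 22 23
f 35 34 38
f 35 38 36
f 36 38 39
f 36 39 37
f 38 34 40
f 38 40 39
f 39 40 41
f 39 41 37
f 40 34 42
f 40 42 41
f 41 42 43
f 41 43 37
f 42 34 44
f 42 44 43
f 43 44 45
f 43 45 37
f 44 34 46
f 44 46 45
f 45 46 47
f 45 47 37
f 46 34 48
f 46 48 47
f 47 48 49
f 47 49 37
f 48 34 50
f 48 50 49
f 49 50 51
f 49 51 37
f 50 34 52
f 50 52 51
f 51 52 53
f 51 53 37
f 52 34 54
f 52 54 53
f 53 54 55
f 53 55 37
f 54 34 56
f 54 56 55
f 55 56 57
f 55 57 37
f 56 34 58
f 56 58 57
f 57 58 59
f 57 59 37
f 58 34 35
f 58 35 59
f 59 35 36
f 59 36 37
f 61 63 60
f 64 61 60
f 60 63 62
f 62 64 60
f 61 67 63
f 65 61 64
f 65 67 61
f 63 67 62
f 66 64 62
f 62 67 66
f 66 65 64
f 67 65 66
f 69 68 72
f 69 72 70
f 70 72 73
f 70 73 71
f 72 68 74
f 72 74 73
f 73 74 75
f 73 75 71
f 74 68 76
f 74 76 75
f 75 76 77
f 75 77 71
f 76 68 78
f 76 78 77
f 77 78 79
f 77 79 71
f 78 68 80
f 78 80 79
f 79 80 81
f 79 81 71
f 80 68 82
f 80 82 81
f 81 82 83
f 81 83 71
f 82 68 84
f 82 84 83
f 83 84 85
f 83 85 71
f 84 68 86
f 84 86 85
f 85 86 87
f 85 87 71
f 86 68 88
f 86 88 87
f 87 88 89
f 87 89 71
f 88 68 90
f 88 90 89
f 89 90 91
f 89 91 71
f 90 68 92
f 90 92 91
f 91 92 93
f 91 93 71
f 92 68 94
f 92 94 93
f 93 94 95
f 93 95 71
f 94 68 96
f 94 96 95
f 95 96 97
f 95 97 71
f 96 68 98
f 96 98 97
f 97 98 99
f 97 99 71
f 98 68 69
f 98 69 99
f 99 69 70
f 99 70 71



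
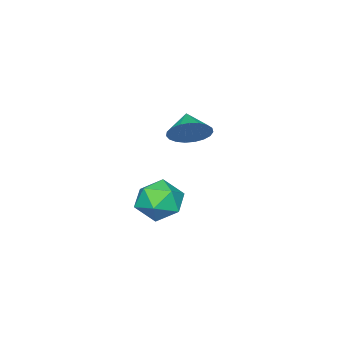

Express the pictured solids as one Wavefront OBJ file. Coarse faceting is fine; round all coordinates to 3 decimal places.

v -0.987 -3.512 0.193
v -0.384 -4.267 0.031
v -1.713 -4.228 0.827
v -0.234 -4.112 0.377
v -0.215 -3.853 0.692
v -0.33 -3.535 0.92
v -0.558 -3.213 1.022
v -0.861 -2.943 0.981
v -1.185 -2.772 0.804
v -1.475 -2.728 0.521
v -1.681 -2.82 0.182
v -1.767 -3.031 -0.156
v -1.718 -3.326 -0.433
v -1.543 -3.653 -0.602
v -1.272 -3.955 -0.633
v -0.951 -4.181 -0.522
v -0.637 -4.291 -0.287
v 4.057 -0.619 -0.035
v 4.884 -0.851 -0.694
v 3.036 -1.729 -0.926
v 3.863 -1.961 -1.585
v 3.887 -2.284 -0.552
v 4.518 -1.598 -0.001
v 3.402 -0.982 -1.619
v 4.033 -0.296 -1.068
v 4.48 -1.075 -1.673
v 4.779 -1.88 -1.013
v 3.141 -0.7 -0.607
v 3.44 -1.505 0.053
f 2 1 4
f 2 4 3
f 4 1 5
f 4 5 3
f 5 1 6
f 5 6 3
f 6 1 7
f 6 7 3
f 7 1 8
f 7 8 3
f 8 1 9
f 8 9 3
f 9 1 10
f 9 10 3
f 10 1 11
f 10 11 3
f 11 1 12
f 11 12 3
f 12 1 13
f 12 13 3
f 13 1 14
f 13 14 3
f 14 1 15
f 14 15 3
f 15 1 16
f 15 16 3
f 16 1 17
f 16 17 3
f 17 1 2
f 17 2 3
f 18 29 23
f 18 23 19
f 18 19 25
f 18 25 28
f 18 28 29
f 19 23 27
f 23 29 22
f 29 28 20
f 28 25 24
f 25 19 26
f 21 27 22
f 21 22 20
f 21 20 24
f 21 24 26
f 21 26 27
f 22 27 23
f 20 22 29
f 24 20 28
f 26 24 25
f 27 26 19



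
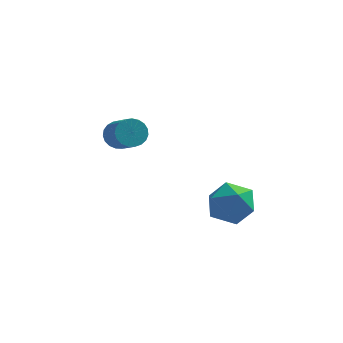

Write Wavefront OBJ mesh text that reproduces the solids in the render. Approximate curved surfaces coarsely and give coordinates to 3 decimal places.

v 1.721 -0.876 -1.51
v 2.435 -0.452 -1.5
v 2.405 -2.028 -1.62
v 3.119 -1.604 -1.61
v 2.652 -1.648 -0.924
v 2.229 -0.936 -0.856
v 2.611 -1.544 -2.264
v 2.188 -0.832 -2.196
v 2.985 -0.865 -1.965
v 3.011 -0.929 -1.137
v 1.829 -1.551 -1.983
v 1.855 -1.615 -1.155
v -1.493 2.615 -1.072
v -1.176 2.496 -1.518
v -0.67 1.726 -0.954
v -0.987 1.845 -0.508
v -1.049 2.659 -1.41
v -0.543 1.889 -0.846
v -0.998 2.814 -1.244
v -0.493 2.044 -0.68
v -1.033 2.934 -1.048
v -0.528 2.164 -0.484
v -1.148 3 -0.856
v -0.642 2.23 -0.292
v -1.322 2.999 -0.702
v -0.816 2.229 -0.138
v -1.526 2.931 -0.611
v -1.02 2.161 -0.047
v -1.724 2.809 -0.6
v -1.218 2.039 -0.036
v -1.882 2.653 -0.671
v -1.376 1.884 -0.107
v -1.973 2.491 -0.811
v -1.467 1.721 -0.247
v -1.98 2.35 -0.996
v -1.475 1.58 -0.432
v -1.904 2.255 -1.195
v -1.398 1.485 -0.631
v -1.756 2.222 -1.372
v -1.251 1.452 -0.808
v -1.563 2.257 -1.497
v -1.058 1.487 -0.933
v -1.358 2.354 -1.549
v -0.852 1.584 -0.985
f 1 12 6
f 1 6 2
f 1 2 8
f 1 8 11
f 1 11 12
f 2 6 10
f 6 12 5
f 12 11 3
f 11 8 7
f 8 2 9
f 4 10 5
f 4 5 3
f 4 3 7
f 4 7 9
f 4 9 10
f 5 10 6
f 3 5 12
f 7 3 11
f 9 7 8
f 10 9 2
f 14 13 17
f 14 17 15
f 15 17 18
f 15 18 16
f 17 13 19
f 17 19 18
f 18 19 20
f 18 20 16
f 19 13 21
f 19 21 20
f 20 21 22
f 20 22 16
f 21 13 23
f 21 23 22
f 22 23 24
f 22 24 16
f 23 13 25
f 23 25 24
f 24 25 26
f 24 26 16
f 25 13 27
f 25 27 26
f 26 27 28
f 26 28 16
f 27 13 29
f 27 29 28
f 28 29 30
f 28 30 16
f 29 13 31
f 29 31 30
f 30 31 32
f 30 32 16
f 31 13 33
f 31 33 32
f 32 33 34
f 32 34 16
f 33 13 35
f 33 35 34
f 34 35 36
f 34 36 16
f 35 13 37
f 35 37 36
f 36 37 38
f 36 38 16
f 37 13 39
f 37 39 38
f 38 39 40
f 38 40 16
f 39 13 41
f 39 41 40
f 40 41 42
f 40 42 16
f 41 13 43
f 41 43 42
f 42 43 44
f 42 44 16
f 43 13 14
f 43 14 44
f 44 14 15
f 44 15 16



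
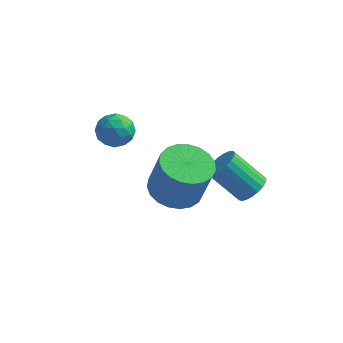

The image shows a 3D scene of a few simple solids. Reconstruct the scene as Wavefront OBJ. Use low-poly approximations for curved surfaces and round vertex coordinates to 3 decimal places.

v 2.671 2.213 -1.341
v 3.143 1.955 -0.862
v 1.881 1.949 0.379
v 1.409 2.207 -0.099
v 3.175 2.251 -0.828
v 1.913 2.245 0.413
v 3.12 2.54 -0.883
v 1.858 2.534 0.359
v 2.987 2.773 -1.016
v 1.726 2.767 0.225
v 2.8 2.909 -1.206
v 1.538 2.902 0.035
v 2.59 2.924 -1.419
v 1.328 2.918 -0.178
v 2.394 2.817 -1.619
v 1.133 2.811 -0.377
v 2.246 2.605 -1.77
v 0.985 2.599 -0.529
v 2.172 2.326 -1.847
v 0.91 2.319 -0.606
v 2.184 2.027 -1.837
v 0.922 2.02 -0.595
v 2.28 1.76 -1.741
v 1.018 1.754 -0.499
v 2.443 1.571 -1.575
v 1.182 1.565 -0.334
v 2.646 1.494 -1.369
v 1.385 1.488 -0.128
v 2.854 1.541 -1.158
v 1.592 1.535 0.083
v 3.029 1.704 -0.979
v 1.768 1.698 0.262
v 0.262 0.167 -0.188
v 1.077 -0.459 -0.485
v 1.613 -0.613 1.311
v 0.798 0.013 1.608
v 1.26 -0.054 -0.504
v 1.796 -0.208 1.291
v 1.27 0.389 -0.469
v 1.806 0.236 1.326
v 1.106 0.794 -0.386
v 1.642 0.641 1.41
v 0.796 1.091 -0.268
v 1.331 0.937 1.528
v 0.394 1.227 -0.136
v 0.929 1.074 1.659
v -0.032 1.181 -0.013
v 0.504 1.027 1.782
v -0.406 0.959 0.079
v 0.13 0.805 1.875
v -0.665 0.6 0.126
v -0.129 0.446 1.921
v -0.763 0.166 0.118
v -0.228 0.013 1.914
v -0.684 -0.268 0.057
v -0.149 -0.421 1.853
v -0.442 -0.626 -0.046
v 0.094 -0.78 1.75
v -0.078 -0.848 -0.173
v 0.458 -1.001 1.622
v 0.345 -0.894 -0.303
v 0.881 -1.047 1.492
v 0.754 -0.756 -0.413
v 1.289 -0.91 1.382
v -2.84 1.272 1.394
v -2.073 1.495 1.4
v -2.607 0.445 2.36
v -1.84 0.668 2.366
v -2.405 1.178 2.608
v -2.549 1.689 2.011
v -2.131 0.251 1.749
v -2.275 0.762 1.152
v -1.634 0.864 1.619
v -1.804 1.436 2.15
v -2.876 0.504 1.61
v -3.046 1.076 2.141
v -2.477 1.456 1.312
v -2.203 0.484 2.448
v -2.536 0.784 2.59
v -2.085 0.914 2.594
v -2.757 1.57 1.671
v -2.306 1.701 1.675
v -2.501 1.515 2.385
v -2.374 0.239 2.085
v -1.923 0.37 2.089
v -2.595 1.026 1.166
v -2.144 1.156 1.17
v -2.179 0.425 1.375
v -1.768 1.216 1.444
v -1.631 0.73 2.012
v -1.802 0.485 1.65
v -1.887 0.785 1.299
v -1.868 1.552 1.756
v -1.731 1.066 2.324
v -2.063 1.366 2.467
v -2.148 1.667 2.116
v -1.61 1.181 1.885
v -2.949 0.874 1.436
v -2.812 0.388 2.004
v -2.532 0.273 1.644
v -2.617 0.574 1.293
v -3.049 1.21 1.748
v -2.912 0.724 2.316
v -2.793 1.155 2.461
v -2.878 1.455 2.11
v -3.07 0.759 1.875
f 2 1 5
f 2 5 3
f 3 5 6
f 3 6 4
f 5 1 7
f 5 7 6
f 6 7 8
f 6 8 4
f 7 1 9
f 7 9 8
f 8 9 10
f 8 10 4
f 9 1 11
f 9 11 10
f 10 11 12
f 10 12 4
f 11 1 13
f 11 13 12
f 12 13 14
f 12 14 4
f 13 1 15
f 13 15 14
f 14 15 16
f 14 16 4
f 15 1 17
f 15 17 16
f 16 17 18
f 16 18 4
f 17 1 19
f 17 19 18
f 18 19 20
f 18 20 4
f 19 1 21
f 19 21 20
f 20 21 22
f 20 22 4
f 21 1 23
f 21 23 22
f 22 23 24
f 22 24 4
f 23 1 25
f 23 25 24
f 24 25 26
f 24 26 4
f 25 1 27
f 25 27 26
f 26 27 28
f 26 28 4
f 27 1 29
f 27 29 28
f 28 29 30
f 28 30 4
f 29 1 31
f 29 31 30
f 30 31 32
f 30 32 4
f 31 1 2
f 31 2 32
f 32 2 3
f 32 3 4
f 34 33 37
f 34 37 35
f 35 37 38
f 35 38 36
f 37 33 39
f 37 39 38
f 38 39 40
f 38 40 36
f 39 33 41
f 39 41 40
f 40 41 42
f 40 42 36
f 41 33 43
f 41 43 42
f 42 43 44
f 42 44 36
f 43 33 45
f 43 45 44
f 44 45 46
f 44 46 36
f 45 33 47
f 45 47 46
f 46 47 48
f 46 48 36
f 47 33 49
f 47 49 48
f 48 49 50
f 48 50 36
f 49 33 51
f 49 51 50
f 50 51 52
f 50 52 36
f 51 33 53
f 51 53 52
f 52 53 54
f 52 54 36
f 53 33 55
f 53 55 54
f 54 55 56
f 54 56 36
f 55 33 57
f 55 57 56
f 56 57 58
f 56 58 36
f 57 33 59
f 57 59 58
f 58 59 60
f 58 60 36
f 59 33 61
f 59 61 60
f 60 61 62
f 60 62 36
f 61 33 63
f 61 63 62
f 62 63 64
f 62 64 36
f 63 33 34
f 63 34 64
f 64 34 35
f 64 35 36
f 65 102 81
f 102 76 105
f 81 105 70
f 102 105 81
f 65 81 77
f 81 70 82
f 77 82 66
f 81 82 77
f 65 77 86
f 77 66 87
f 86 87 72
f 77 87 86
f 65 86 98
f 86 72 101
f 98 101 75
f 86 101 98
f 65 98 102
f 98 75 106
f 102 106 76
f 98 106 102
f 66 82 93
f 82 70 96
f 93 96 74
f 82 96 93
f 70 105 83
f 105 76 104
f 83 104 69
f 105 104 83
f 76 106 103
f 106 75 99
f 103 99 67
f 106 99 103
f 75 101 100
f 101 72 88
f 100 88 71
f 101 88 100
f 72 87 92
f 87 66 89
f 92 89 73
f 87 89 92
f 68 94 80
f 94 74 95
f 80 95 69
f 94 95 80
f 68 80 78
f 80 69 79
f 78 79 67
f 80 79 78
f 68 78 85
f 78 67 84
f 85 84 71
f 78 84 85
f 68 85 90
f 85 71 91
f 90 91 73
f 85 91 90
f 68 90 94
f 90 73 97
f 94 97 74
f 90 97 94
f 69 95 83
f 95 74 96
f 83 96 70
f 95 96 83
f 67 79 103
f 79 69 104
f 103 104 76
f 79 104 103
f 71 84 100
f 84 67 99
f 100 99 75
f 84 99 100
f 73 91 92
f 91 71 88
f 92 88 72
f 91 88 92
f 74 97 93
f 97 73 89
f 93 89 66
f 97 89 93



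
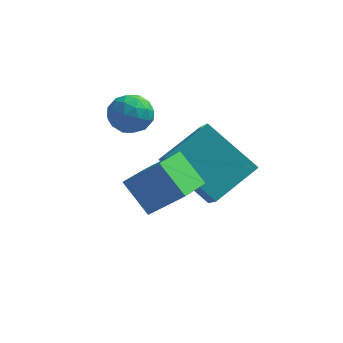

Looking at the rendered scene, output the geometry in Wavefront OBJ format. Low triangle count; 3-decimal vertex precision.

v -3.617 1.488 -0.56
v -3.078 1.304 -0.146
v -3.382 0.616 -1.254
v -2.843 0.432 -0.84
v -3.504 0.355 -0.611
v -3.65 0.894 -0.182
v -2.81 1.026 -1.218
v -2.956 1.565 -0.789
v -2.579 1.018 -0.553
v -3.008 0.604 -0.178
v -3.452 1.316 -1.222
v -3.881 0.902 -0.847
v -3.368 1.473 -0.292
v -3.092 0.447 -1.108
v -3.481 0.402 -0.974
v -3.164 0.294 -0.73
v -3.704 1.232 -0.313
v -3.387 1.124 -0.07
v -3.638 0.566 -0.343
v -3.073 0.796 -1.33
v -2.756 0.688 -1.087
v -3.296 1.626 -0.67
v -2.979 1.518 -0.426
v -2.822 1.354 -1.057
v -2.758 1.196 -0.288
v -2.62 0.684 -0.696
v -2.601 1.033 -0.918
v -2.686 1.35 -0.665
v -3.01 0.953 -0.067
v -2.872 0.44 -0.476
v -3.261 0.395 -0.341
v -3.346 0.712 -0.088
v -2.717 0.785 -0.306
v -3.588 1.48 -0.924
v -3.45 0.967 -1.333
v -3.114 1.208 -1.312
v -3.199 1.525 -1.059
v -3.84 1.236 -0.704
v -3.702 0.724 -1.112
v -3.774 0.57 -0.735
v -3.859 0.887 -0.482
v -3.743 1.135 -1.094
v -2.502 1.19 -2.685
v -2.116 0.251 -1.812
v -1.535 2.283 -1.938
v -1.148 1.344 -1.064
v -0.972 0.676 -3.916
v -0.585 -0.263 -3.042
v -0.004 1.769 -3.168
v 0.382 0.83 -2.295
v -2.795 -1.819 -1.394
v -1.82 -1.767 -0.52
v -2.505 -0.563 -1.792
v -1.53 -0.51 -0.919
v -2.01 -2.27 -2.241
v -1.035 -2.217 -1.368
v -1.72 -1.013 -2.64
v -0.745 -0.961 -1.766
f 1 38 17
f 38 12 41
f 17 41 6
f 38 41 17
f 1 17 13
f 17 6 18
f 13 18 2
f 17 18 13
f 1 13 22
f 13 2 23
f 22 23 8
f 13 23 22
f 1 22 34
f 22 8 37
f 34 37 11
f 22 37 34
f 1 34 38
f 34 11 42
f 38 42 12
f 34 42 38
f 2 18 29
f 18 6 32
f 29 32 10
f 18 32 29
f 6 41 19
f 41 12 40
f 19 40 5
f 41 40 19
f 12 42 39
f 42 11 35
f 39 35 3
f 42 35 39
f 11 37 36
f 37 8 24
f 36 24 7
f 37 24 36
f 8 23 28
f 23 2 25
f 28 25 9
f 23 25 28
f 4 30 16
f 30 10 31
f 16 31 5
f 30 31 16
f 4 16 14
f 16 5 15
f 14 15 3
f 16 15 14
f 4 14 21
f 14 3 20
f 21 20 7
f 14 20 21
f 4 21 26
f 21 7 27
f 26 27 9
f 21 27 26
f 4 26 30
f 26 9 33
f 30 33 10
f 26 33 30
f 5 31 19
f 31 10 32
f 19 32 6
f 31 32 19
f 3 15 39
f 15 5 40
f 39 40 12
f 15 40 39
f 7 20 36
f 20 3 35
f 36 35 11
f 20 35 36
f 9 27 28
f 27 7 24
f 28 24 8
f 27 24 28
f 10 33 29
f 33 9 25
f 29 25 2
f 33 25 29
f 44 46 43
f 47 44 43
f 43 46 45
f 45 47 43
f 44 50 46
f 48 44 47
f 48 50 44
f 46 50 45
f 49 47 45
f 45 50 49
f 49 48 47
f 50 48 49
f 52 54 51
f 55 52 51
f 51 54 53
f 53 55 51
f 52 58 54
f 56 52 55
f 56 58 52
f 54 58 53
f 57 55 53
f 53 58 57
f 57 56 55
f 58 56 57

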